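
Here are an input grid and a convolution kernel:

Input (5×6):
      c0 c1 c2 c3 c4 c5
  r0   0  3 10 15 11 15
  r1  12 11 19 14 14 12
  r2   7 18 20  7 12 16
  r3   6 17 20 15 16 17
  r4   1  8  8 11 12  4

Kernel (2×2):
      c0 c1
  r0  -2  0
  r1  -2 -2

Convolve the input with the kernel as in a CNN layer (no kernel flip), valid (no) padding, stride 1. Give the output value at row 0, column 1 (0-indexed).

-66

The receptive field on the input at this output position is [3 10 / 11 19]. Elementwise product with the kernel and sum: 3·-2 + 11·-2 + 19·-2.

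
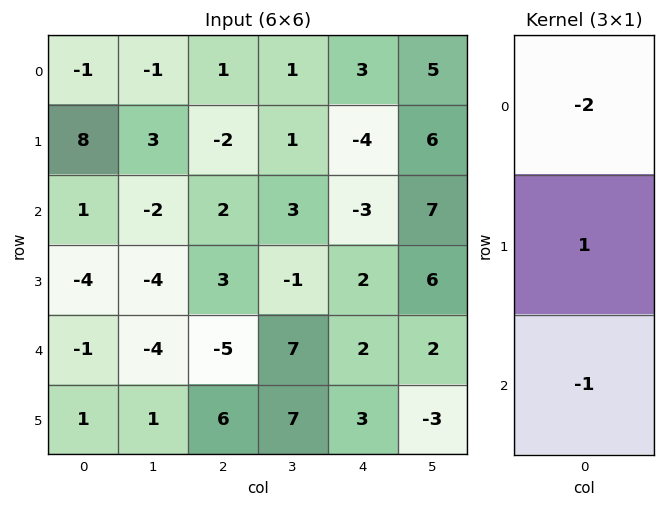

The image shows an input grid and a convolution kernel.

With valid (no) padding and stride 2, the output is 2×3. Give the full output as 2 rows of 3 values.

Output[0,0]: The receptive field on the input at this output position is [-1 / 8 / 1]. Elementwise product with the kernel and sum: -1·-2 + 8·1 + 1·-1.

9 -6 -7
-5 4 6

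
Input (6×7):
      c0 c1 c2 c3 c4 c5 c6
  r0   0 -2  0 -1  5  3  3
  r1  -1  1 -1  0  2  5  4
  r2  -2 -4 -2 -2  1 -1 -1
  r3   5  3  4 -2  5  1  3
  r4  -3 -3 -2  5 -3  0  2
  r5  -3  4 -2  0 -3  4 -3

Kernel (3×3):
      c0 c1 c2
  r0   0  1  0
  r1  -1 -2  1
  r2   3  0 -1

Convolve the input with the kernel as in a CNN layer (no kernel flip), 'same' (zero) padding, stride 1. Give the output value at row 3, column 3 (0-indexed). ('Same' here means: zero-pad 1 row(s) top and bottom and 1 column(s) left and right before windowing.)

0

The receptive field on the zero-padded input at this output position is [-2 -2 1 / 4 -2 5 / -2 5 -3]. Elementwise product with the kernel and sum: -2·1 + 4·-1 + -2·-2 + 5·1 + -2·3 + -3·-1.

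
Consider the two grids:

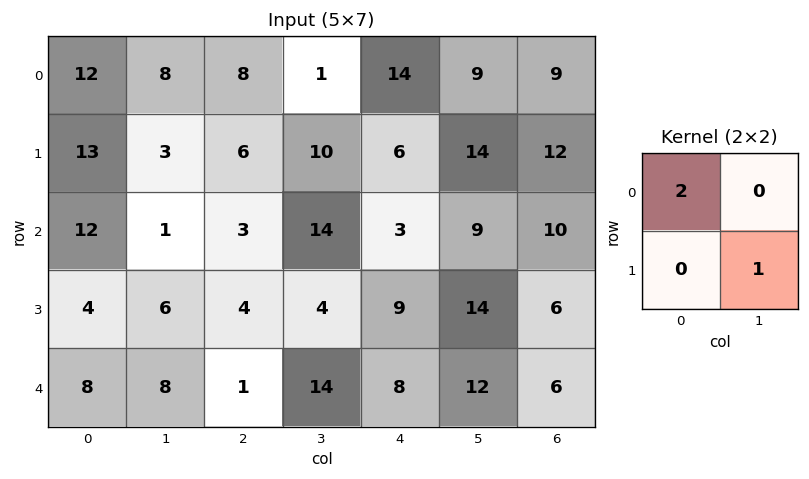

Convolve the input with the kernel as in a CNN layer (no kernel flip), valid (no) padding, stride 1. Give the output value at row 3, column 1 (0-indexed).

The receptive field on the input at this output position is [6 4 / 8 1]. Elementwise product with the kernel and sum: 6·2 + 1·1.

13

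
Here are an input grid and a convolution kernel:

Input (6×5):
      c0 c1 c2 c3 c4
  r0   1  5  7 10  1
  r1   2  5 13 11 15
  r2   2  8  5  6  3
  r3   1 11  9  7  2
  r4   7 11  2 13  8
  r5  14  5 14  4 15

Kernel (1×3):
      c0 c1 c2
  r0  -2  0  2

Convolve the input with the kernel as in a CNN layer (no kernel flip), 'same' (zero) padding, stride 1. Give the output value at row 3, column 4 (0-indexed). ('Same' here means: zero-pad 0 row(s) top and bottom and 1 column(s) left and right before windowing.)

-14

The receptive field on the zero-padded input at this output position is [7 2 0]. Elementwise product with the kernel and sum: 7·-2 + 0·2.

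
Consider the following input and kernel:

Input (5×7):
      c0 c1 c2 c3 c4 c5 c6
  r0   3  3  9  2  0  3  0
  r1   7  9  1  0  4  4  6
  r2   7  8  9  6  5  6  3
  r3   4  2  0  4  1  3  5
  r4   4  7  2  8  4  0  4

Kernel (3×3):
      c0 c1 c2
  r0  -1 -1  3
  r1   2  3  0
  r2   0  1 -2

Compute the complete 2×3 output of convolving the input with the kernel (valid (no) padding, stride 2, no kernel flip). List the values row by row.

Output[0,0]: The receptive field on the input at this output position is [3 3 9 / 7 9 1 / 7 8 9]. Elementwise product with the kernel and sum: 3·-1 + 3·-1 + 9·3 + 7·2 + 9·3 + 8·1 + 9·-2.

52 -13 17
29 12 1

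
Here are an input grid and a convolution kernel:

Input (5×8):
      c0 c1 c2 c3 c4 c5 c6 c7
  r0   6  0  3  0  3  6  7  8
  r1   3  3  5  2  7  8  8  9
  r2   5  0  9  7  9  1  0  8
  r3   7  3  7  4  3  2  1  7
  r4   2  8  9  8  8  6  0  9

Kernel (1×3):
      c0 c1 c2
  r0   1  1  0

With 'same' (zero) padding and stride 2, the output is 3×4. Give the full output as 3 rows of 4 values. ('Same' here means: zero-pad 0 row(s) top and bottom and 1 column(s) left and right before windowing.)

Output[0,0]: The receptive field on the zero-padded input at this output position is [0 6 0]. Elementwise product with the kernel and sum: 0·1 + 6·1.

6 3 3 13
5 9 16 1
2 17 16 6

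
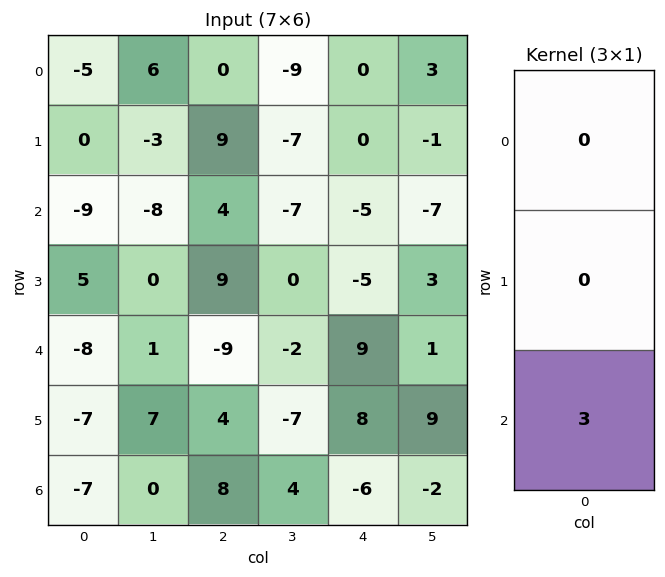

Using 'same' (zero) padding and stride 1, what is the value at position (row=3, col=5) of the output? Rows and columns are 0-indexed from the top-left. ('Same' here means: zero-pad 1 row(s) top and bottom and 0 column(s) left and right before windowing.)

3

The receptive field on the zero-padded input at this output position is [-7 / 3 / 1]. Elementwise product with the kernel and sum: 1·3.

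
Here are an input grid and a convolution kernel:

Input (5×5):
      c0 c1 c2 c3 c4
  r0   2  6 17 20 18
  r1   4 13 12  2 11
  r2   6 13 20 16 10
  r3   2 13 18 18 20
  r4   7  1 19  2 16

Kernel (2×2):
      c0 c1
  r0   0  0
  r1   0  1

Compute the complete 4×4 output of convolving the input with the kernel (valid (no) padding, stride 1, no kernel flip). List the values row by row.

13 12 2 11
13 20 16 10
13 18 18 20
1 19 2 16

Output[0,0]: The receptive field on the input at this output position is [2 6 / 4 13]. Elementwise product with the kernel and sum: 13·1.
Output[0,1]: The receptive field on the input at this output position is [6 17 / 13 12]. Elementwise product with the kernel and sum: 12·1.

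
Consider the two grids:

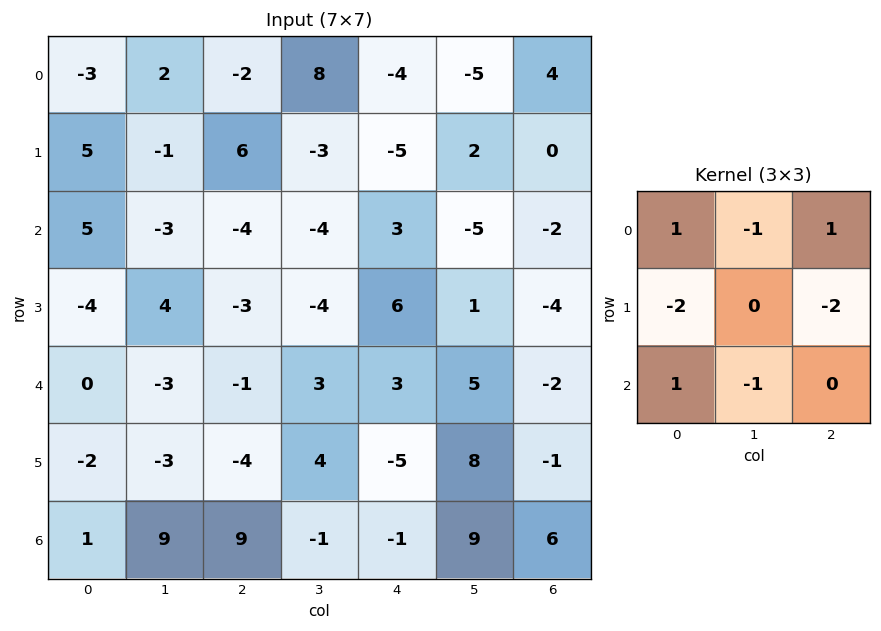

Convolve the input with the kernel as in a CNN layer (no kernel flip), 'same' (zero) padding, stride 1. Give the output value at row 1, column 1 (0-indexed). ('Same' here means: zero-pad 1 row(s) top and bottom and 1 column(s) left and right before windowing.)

-21

The receptive field on the zero-padded input at this output position is [-3 2 -2 / 5 -1 6 / 5 -3 -4]. Elementwise product with the kernel and sum: -3·1 + 2·-1 + -2·1 + 5·-2 + 6·-2 + 5·1 + -3·-1.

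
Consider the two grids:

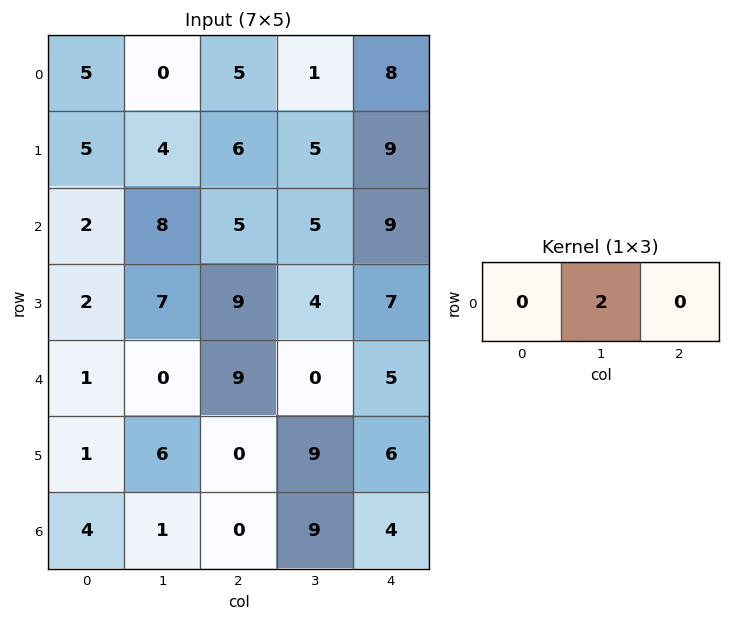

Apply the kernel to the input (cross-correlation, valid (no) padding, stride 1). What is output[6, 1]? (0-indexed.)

0

The receptive field on the input at this output position is [1 0 9]. Elementwise product with the kernel and sum: 0·2.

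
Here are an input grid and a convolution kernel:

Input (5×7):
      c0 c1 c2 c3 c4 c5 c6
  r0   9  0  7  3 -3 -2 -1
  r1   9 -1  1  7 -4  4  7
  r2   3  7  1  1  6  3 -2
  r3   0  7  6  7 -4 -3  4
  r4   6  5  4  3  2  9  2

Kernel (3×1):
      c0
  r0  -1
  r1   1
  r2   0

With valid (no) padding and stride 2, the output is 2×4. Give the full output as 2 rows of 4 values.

Output[0,0]: The receptive field on the input at this output position is [9 / 9 / 3]. Elementwise product with the kernel and sum: 9·-1 + 9·1.
Output[0,1]: The receptive field on the input at this output position is [7 / 1 / 1]. Elementwise product with the kernel and sum: 7·-1 + 1·1.

0 -6 -1 8
-3 5 -10 6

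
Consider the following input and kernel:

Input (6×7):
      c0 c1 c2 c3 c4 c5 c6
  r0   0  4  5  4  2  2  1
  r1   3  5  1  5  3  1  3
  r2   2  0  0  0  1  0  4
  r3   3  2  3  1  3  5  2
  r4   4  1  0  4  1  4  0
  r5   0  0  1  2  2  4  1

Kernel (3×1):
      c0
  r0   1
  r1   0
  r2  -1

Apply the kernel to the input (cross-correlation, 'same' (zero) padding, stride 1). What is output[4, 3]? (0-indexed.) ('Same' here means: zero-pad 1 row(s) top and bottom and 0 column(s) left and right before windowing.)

The receptive field on the zero-padded input at this output position is [1 / 4 / 2]. Elementwise product with the kernel and sum: 1·1 + 2·-1.

-1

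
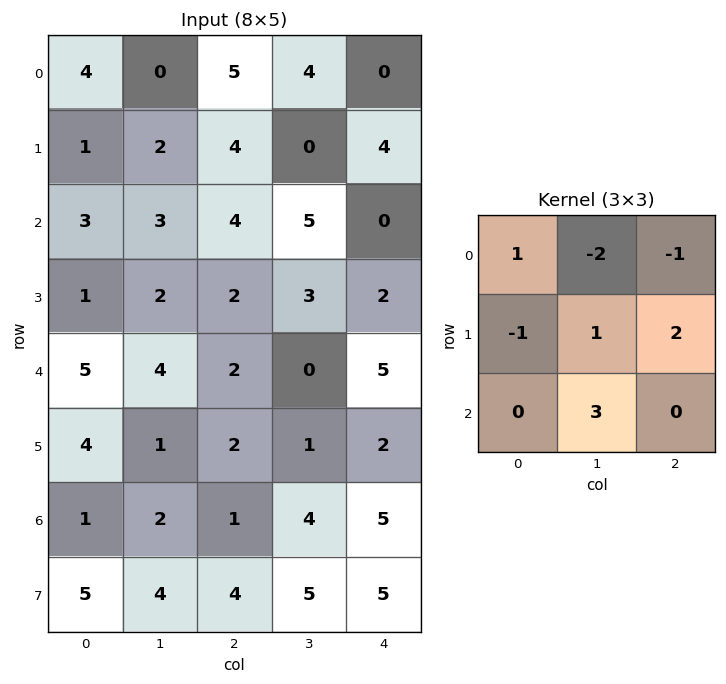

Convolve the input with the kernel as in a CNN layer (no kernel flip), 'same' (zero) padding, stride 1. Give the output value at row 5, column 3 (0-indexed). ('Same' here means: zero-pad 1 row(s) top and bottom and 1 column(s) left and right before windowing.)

The receptive field on the zero-padded input at this output position is [2 0 5 / 2 1 2 / 1 4 5]. Elementwise product with the kernel and sum: 2·1 + 0·-2 + 5·-1 + 2·-1 + 1·1 + 2·2 + 4·3.

12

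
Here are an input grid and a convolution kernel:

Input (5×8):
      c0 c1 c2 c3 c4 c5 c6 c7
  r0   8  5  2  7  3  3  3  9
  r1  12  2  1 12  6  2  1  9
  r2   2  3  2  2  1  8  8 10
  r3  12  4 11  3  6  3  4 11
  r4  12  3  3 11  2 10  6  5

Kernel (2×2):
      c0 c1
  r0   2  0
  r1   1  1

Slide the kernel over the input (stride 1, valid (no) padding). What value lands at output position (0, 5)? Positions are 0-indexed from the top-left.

The receptive field on the input at this output position is [3 3 / 2 1]. Elementwise product with the kernel and sum: 3·2 + 2·1 + 1·1.

9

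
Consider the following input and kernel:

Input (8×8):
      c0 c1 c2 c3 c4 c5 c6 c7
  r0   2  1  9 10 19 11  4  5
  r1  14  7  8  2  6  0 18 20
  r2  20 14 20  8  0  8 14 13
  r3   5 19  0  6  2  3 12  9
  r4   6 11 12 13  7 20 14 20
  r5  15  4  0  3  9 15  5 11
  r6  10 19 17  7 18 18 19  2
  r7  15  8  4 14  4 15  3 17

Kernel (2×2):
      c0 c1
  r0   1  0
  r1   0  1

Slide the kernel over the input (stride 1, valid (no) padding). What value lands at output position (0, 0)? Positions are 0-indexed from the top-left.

9

The receptive field on the input at this output position is [2 1 / 14 7]. Elementwise product with the kernel and sum: 2·1 + 7·1.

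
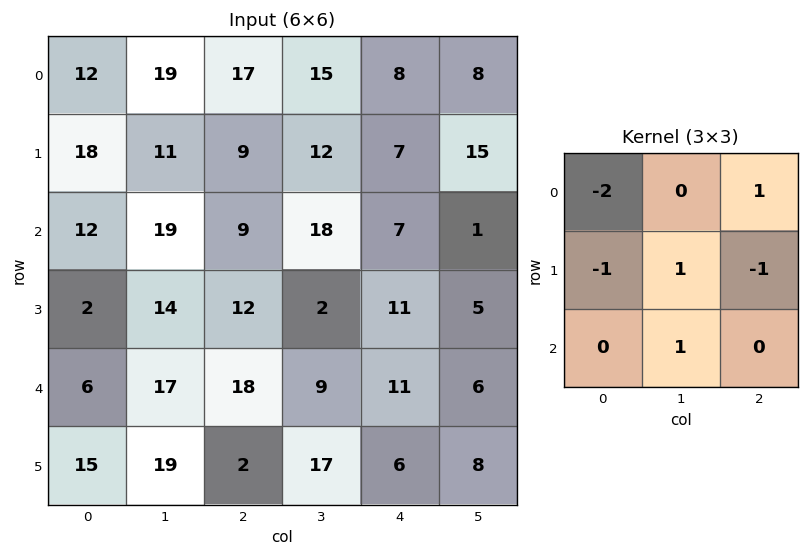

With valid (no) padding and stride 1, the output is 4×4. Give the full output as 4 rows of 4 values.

-4 -28 -12 -35
-15 -26 -7 -10
2 -6 -23 -20
20 -32 -16 3

Output[0,0]: The receptive field on the input at this output position is [12 19 17 / 18 11 9 / 12 19 9]. Elementwise product with the kernel and sum: 12·-2 + 17·1 + 18·-1 + 11·1 + 9·-1 + 19·1.
Output[0,1]: The receptive field on the input at this output position is [19 17 15 / 11 9 12 / 19 9 18]. Elementwise product with the kernel and sum: 19·-2 + 15·1 + 11·-1 + 9·1 + 12·-1 + 9·1.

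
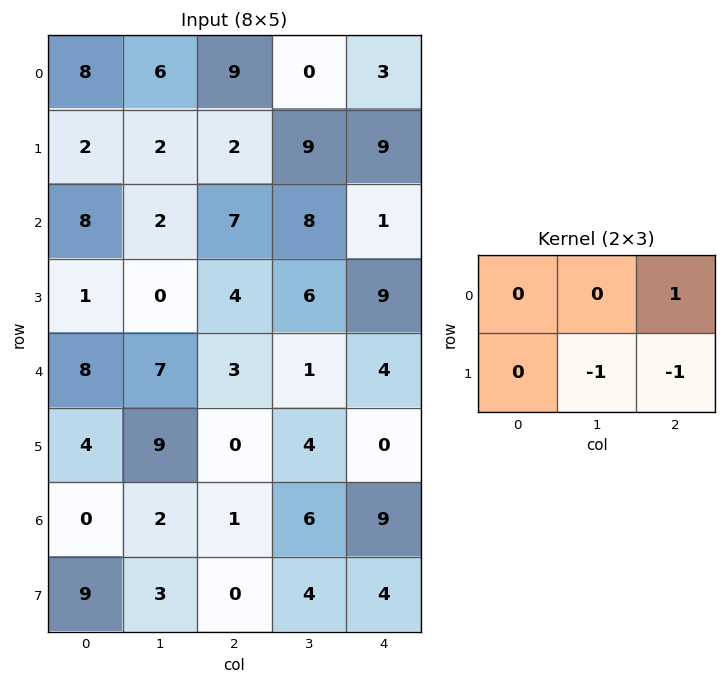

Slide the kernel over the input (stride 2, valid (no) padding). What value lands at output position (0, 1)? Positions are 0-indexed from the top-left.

-15

The receptive field on the input at this output position is [9 0 3 / 2 9 9]. Elementwise product with the kernel and sum: 3·1 + 9·-1 + 9·-1.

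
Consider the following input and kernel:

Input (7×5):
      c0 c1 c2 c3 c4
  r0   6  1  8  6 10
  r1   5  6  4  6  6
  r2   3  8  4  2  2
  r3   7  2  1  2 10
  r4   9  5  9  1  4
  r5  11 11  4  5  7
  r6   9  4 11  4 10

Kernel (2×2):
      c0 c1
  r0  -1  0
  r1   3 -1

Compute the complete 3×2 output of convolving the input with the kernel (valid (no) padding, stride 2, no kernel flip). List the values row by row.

3 -2
16 -3
13 -2

Output[0,0]: The receptive field on the input at this output position is [6 1 / 5 6]. Elementwise product with the kernel and sum: 6·-1 + 5·3 + 6·-1.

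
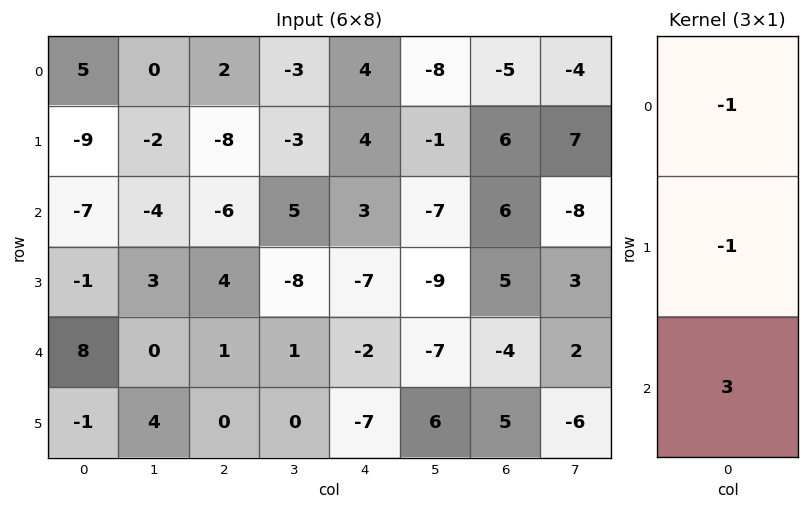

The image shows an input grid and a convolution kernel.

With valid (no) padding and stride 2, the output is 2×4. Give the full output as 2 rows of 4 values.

-17 -12 1 17
32 5 -2 -23

Output[0,0]: The receptive field on the input at this output position is [5 / -9 / -7]. Elementwise product with the kernel and sum: 5·-1 + -9·-1 + -7·3.
Output[0,1]: The receptive field on the input at this output position is [2 / -8 / -6]. Elementwise product with the kernel and sum: 2·-1 + -8·-1 + -6·3.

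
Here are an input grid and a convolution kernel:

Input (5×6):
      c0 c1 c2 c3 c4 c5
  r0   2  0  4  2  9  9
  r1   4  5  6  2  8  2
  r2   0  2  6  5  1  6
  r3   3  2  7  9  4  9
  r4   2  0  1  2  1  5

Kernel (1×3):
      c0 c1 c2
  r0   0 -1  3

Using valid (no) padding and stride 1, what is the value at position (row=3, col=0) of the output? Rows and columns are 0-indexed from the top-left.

The receptive field on the input at this output position is [3 2 7]. Elementwise product with the kernel and sum: 2·-1 + 7·3.

19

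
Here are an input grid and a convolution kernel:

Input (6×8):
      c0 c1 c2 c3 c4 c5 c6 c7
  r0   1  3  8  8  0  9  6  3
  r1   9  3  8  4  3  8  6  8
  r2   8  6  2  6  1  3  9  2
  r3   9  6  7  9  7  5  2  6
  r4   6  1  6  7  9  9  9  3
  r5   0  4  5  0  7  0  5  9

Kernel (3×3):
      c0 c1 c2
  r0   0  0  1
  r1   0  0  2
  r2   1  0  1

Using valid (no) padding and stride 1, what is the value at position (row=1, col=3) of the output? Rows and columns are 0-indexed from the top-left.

28

The receptive field on the input at this output position is [4 3 8 / 6 1 3 / 9 7 5]. Elementwise product with the kernel and sum: 8·1 + 3·2 + 9·1 + 5·1.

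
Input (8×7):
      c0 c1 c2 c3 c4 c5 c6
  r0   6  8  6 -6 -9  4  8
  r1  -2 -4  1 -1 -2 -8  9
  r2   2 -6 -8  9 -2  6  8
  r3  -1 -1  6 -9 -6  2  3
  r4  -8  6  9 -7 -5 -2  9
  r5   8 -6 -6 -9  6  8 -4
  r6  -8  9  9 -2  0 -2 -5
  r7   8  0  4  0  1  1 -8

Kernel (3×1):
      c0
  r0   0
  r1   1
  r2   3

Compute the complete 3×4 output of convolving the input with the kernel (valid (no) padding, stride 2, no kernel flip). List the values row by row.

4 -23 -8 33
-25 33 -21 30
-16 21 6 -19

Output[0,0]: The receptive field on the input at this output position is [6 / -2 / 2]. Elementwise product with the kernel and sum: -2·1 + 2·3.
Output[0,1]: The receptive field on the input at this output position is [6 / 1 / -8]. Elementwise product with the kernel and sum: 1·1 + -8·3.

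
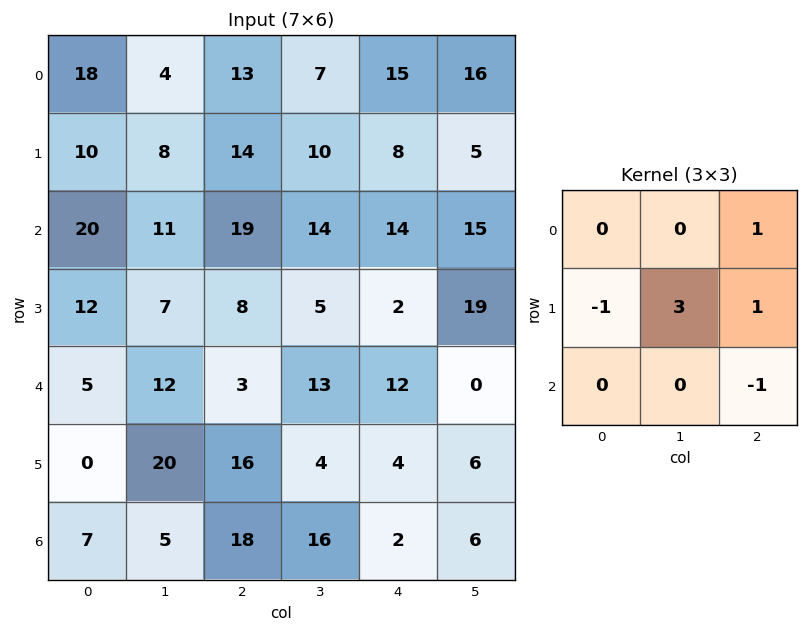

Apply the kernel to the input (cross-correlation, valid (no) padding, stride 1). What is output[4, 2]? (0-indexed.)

10

The receptive field on the input at this output position is [3 13 12 / 16 4 4 / 18 16 2]. Elementwise product with the kernel and sum: 12·1 + 16·-1 + 4·3 + 4·1 + 2·-1.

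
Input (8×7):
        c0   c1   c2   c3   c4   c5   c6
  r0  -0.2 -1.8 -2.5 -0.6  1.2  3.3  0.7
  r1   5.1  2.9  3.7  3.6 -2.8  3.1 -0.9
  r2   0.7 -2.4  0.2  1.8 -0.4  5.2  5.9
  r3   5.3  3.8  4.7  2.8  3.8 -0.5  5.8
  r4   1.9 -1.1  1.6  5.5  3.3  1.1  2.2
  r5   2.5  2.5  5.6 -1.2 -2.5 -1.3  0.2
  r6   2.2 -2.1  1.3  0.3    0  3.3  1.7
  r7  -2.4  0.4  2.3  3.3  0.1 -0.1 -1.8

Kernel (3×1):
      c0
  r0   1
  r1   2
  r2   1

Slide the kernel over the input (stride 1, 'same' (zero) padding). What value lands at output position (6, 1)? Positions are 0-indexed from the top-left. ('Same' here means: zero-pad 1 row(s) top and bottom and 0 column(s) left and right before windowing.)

-1.3

The receptive field on the zero-padded input at this output position is [2.5 / -2.1 / 0.4]. Elementwise product with the kernel and sum: 2.5·1 + -2.1·2 + 0.4·1.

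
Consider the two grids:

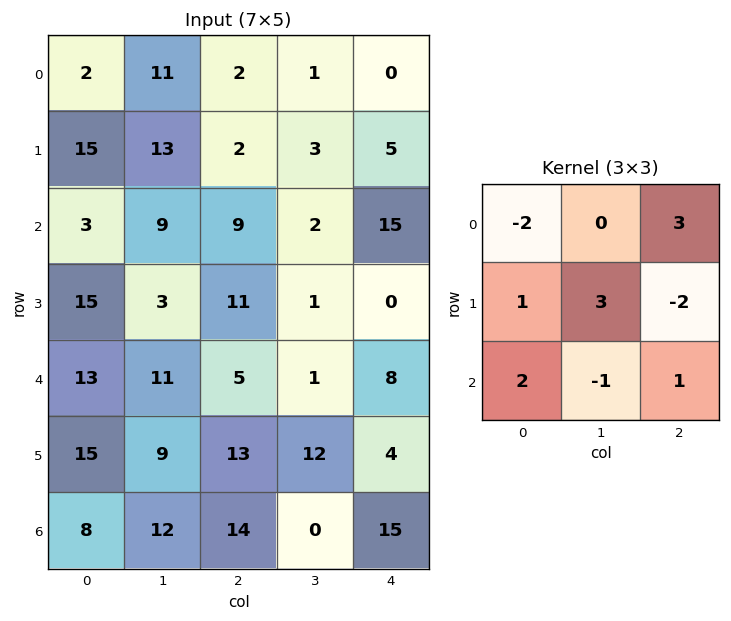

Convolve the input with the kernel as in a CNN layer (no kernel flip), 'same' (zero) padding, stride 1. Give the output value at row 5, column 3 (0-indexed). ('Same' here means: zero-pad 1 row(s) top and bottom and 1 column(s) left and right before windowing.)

The receptive field on the zero-padded input at this output position is [5 1 8 / 13 12 4 / 14 0 15]. Elementwise product with the kernel and sum: 5·-2 + 8·3 + 13·1 + 12·3 + 4·-2 + 14·2 + 0·-1 + 15·1.

98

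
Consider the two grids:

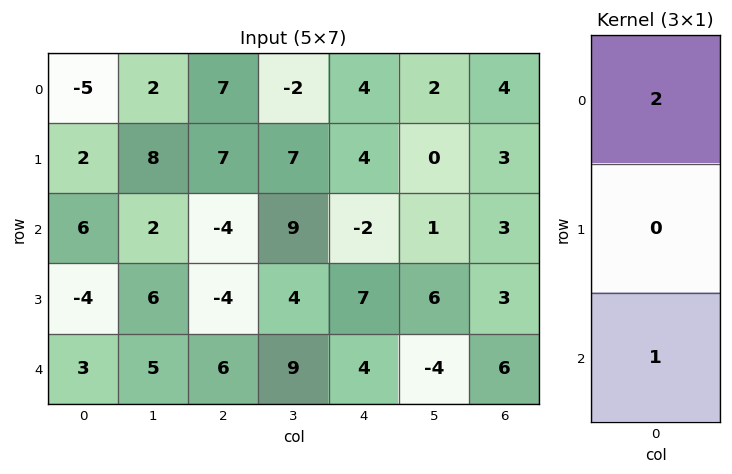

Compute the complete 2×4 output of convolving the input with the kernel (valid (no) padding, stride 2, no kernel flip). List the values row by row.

-4 10 6 11
15 -2 0 12

Output[0,0]: The receptive field on the input at this output position is [-5 / 2 / 6]. Elementwise product with the kernel and sum: -5·2 + 6·1.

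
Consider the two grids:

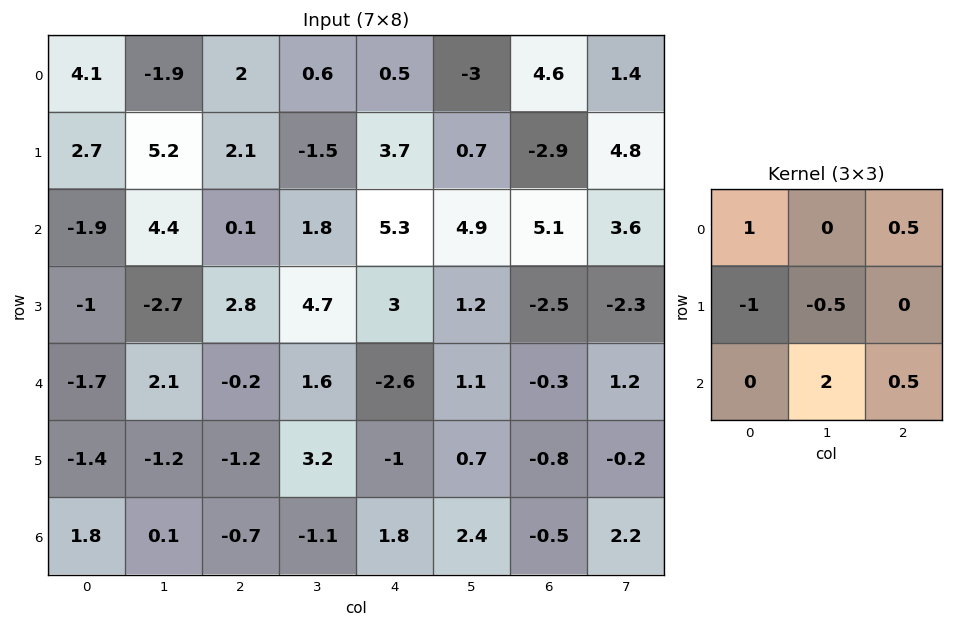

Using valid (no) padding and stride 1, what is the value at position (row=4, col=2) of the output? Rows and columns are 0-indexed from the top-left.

The receptive field on the input at this output position is [-0.2 1.6 -2.6 / -1.2 3.2 -1 / -0.7 -1.1 1.8]. Elementwise product with the kernel and sum: -0.2·1 + -2.6·0.5 + -1.2·-1 + 3.2·-0.5 + -1.1·2 + 1.8·0.5.

-3.2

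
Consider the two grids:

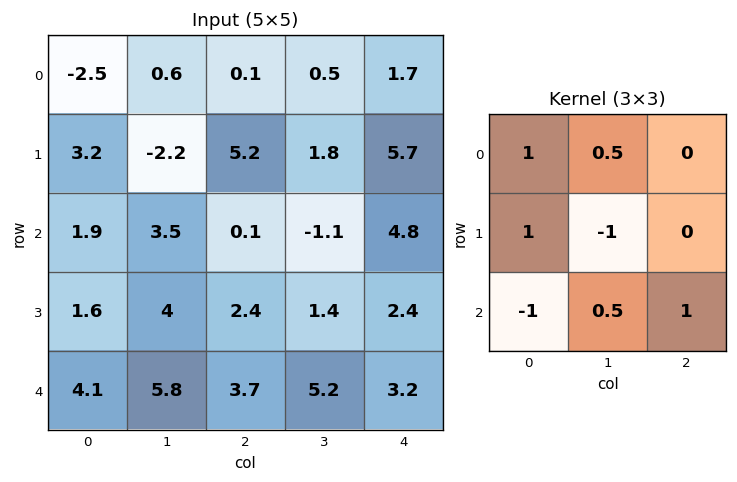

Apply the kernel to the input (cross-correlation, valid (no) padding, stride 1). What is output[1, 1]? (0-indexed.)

2.4

The receptive field on the input at this output position is [-2.2 5.2 1.8 / 3.5 0.1 -1.1 / 4 2.4 1.4]. Elementwise product with the kernel and sum: -2.2·1 + 5.2·0.5 + 3.5·1 + 0.1·-1 + 4·-1 + 2.4·0.5 + 1.4·1.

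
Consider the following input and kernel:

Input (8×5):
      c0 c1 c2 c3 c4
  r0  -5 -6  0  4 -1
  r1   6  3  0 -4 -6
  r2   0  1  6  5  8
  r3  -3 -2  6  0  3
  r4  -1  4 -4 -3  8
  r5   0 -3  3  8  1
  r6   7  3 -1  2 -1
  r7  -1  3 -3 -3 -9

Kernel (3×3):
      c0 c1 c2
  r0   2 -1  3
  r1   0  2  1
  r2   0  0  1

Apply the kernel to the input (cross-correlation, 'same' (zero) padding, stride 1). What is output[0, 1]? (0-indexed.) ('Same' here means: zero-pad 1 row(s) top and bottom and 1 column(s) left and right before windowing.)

The receptive field on the zero-padded input at this output position is [0 0 0 / -5 -6 0 / 6 3 0]. Elementwise product with the kernel and sum: 0·2 + 0·-1 + 0·3 + -6·2 + 0·1 + 0·1.

-12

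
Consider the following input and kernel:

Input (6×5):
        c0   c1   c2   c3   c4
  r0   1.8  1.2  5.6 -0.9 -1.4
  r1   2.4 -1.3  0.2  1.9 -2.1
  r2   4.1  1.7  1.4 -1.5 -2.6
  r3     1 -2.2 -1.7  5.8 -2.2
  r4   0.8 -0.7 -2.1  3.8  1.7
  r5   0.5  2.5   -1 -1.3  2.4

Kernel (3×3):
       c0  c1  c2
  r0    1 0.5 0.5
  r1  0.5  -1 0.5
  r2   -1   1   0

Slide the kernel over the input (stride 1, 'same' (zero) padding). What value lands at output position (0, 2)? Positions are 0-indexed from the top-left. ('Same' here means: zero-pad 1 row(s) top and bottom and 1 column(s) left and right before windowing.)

-3.95

The receptive field on the zero-padded input at this output position is [0 0 0 / 1.2 5.6 -0.9 / -1.3 0.2 1.9]. Elementwise product with the kernel and sum: 0·1 + 0·0.5 + 0·0.5 + 1.2·0.5 + 5.6·-1 + -0.9·0.5 + -1.3·-1 + 0.2·1.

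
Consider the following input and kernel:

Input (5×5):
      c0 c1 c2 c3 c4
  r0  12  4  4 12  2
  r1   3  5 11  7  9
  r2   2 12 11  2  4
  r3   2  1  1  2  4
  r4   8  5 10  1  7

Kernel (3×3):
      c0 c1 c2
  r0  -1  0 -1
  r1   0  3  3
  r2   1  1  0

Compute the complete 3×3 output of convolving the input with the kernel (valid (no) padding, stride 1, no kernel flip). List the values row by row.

46 61 55
58 29 1
6 10 14

Output[0,0]: The receptive field on the input at this output position is [12 4 4 / 3 5 11 / 2 12 11]. Elementwise product with the kernel and sum: 12·-1 + 4·-1 + 5·3 + 11·3 + 2·1 + 12·1.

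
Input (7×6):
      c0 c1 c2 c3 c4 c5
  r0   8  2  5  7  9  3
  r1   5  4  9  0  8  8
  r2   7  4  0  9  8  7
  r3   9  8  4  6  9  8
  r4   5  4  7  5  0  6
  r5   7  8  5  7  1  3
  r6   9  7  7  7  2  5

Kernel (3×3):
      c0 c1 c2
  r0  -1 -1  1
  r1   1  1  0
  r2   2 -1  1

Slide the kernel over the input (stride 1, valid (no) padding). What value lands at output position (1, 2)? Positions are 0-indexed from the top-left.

19

The receptive field on the input at this output position is [9 0 8 / 0 9 8 / 4 6 9]. Elementwise product with the kernel and sum: 9·-1 + 0·-1 + 8·1 + 0·1 + 9·1 + 4·2 + 6·-1 + 9·1.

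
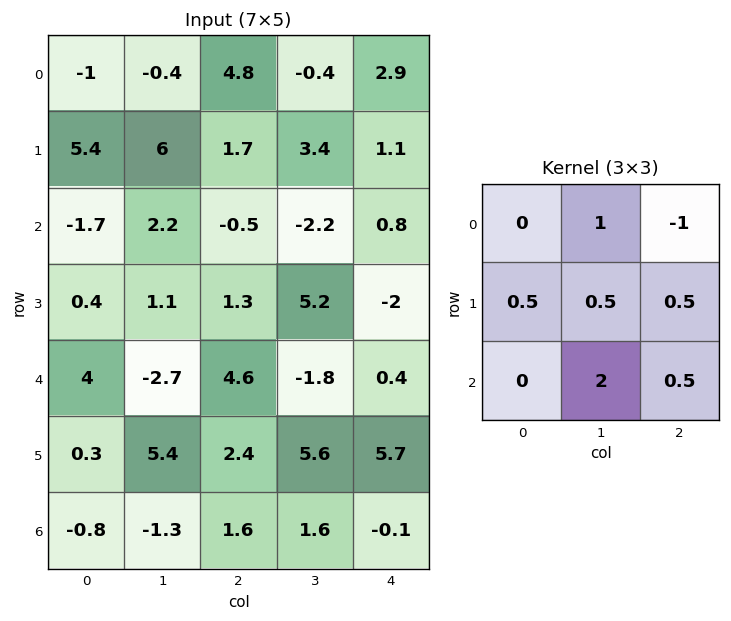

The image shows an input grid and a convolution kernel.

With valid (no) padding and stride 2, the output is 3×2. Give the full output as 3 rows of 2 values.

Output[0,0]: The receptive field on the input at this output position is [-1 -0.4 4.8 / 5.4 6 1.7 / -1.7 2.2 -0.5]. Elementwise product with the kernel and sum: -0.4·1 + 4.8·-1 + 5.4·0.5 + 6·0.5 + 1.7·0.5 + 2.2·2 + -0.5·0.5.
Output[0,1]: The receptive field on the input at this output position is [4.8 -0.4 2.9 / 1.7 3.4 1.1 / -0.5 -2.2 0.8]. Elementwise product with the kernel and sum: -0.4·1 + 2.9·-1 + 1.7·0.5 + 3.4·0.5 + 1.1·0.5 + -2.2·2 + 0.8·0.5.

5.5 -4.2
1 -4.15
-5.05 7.8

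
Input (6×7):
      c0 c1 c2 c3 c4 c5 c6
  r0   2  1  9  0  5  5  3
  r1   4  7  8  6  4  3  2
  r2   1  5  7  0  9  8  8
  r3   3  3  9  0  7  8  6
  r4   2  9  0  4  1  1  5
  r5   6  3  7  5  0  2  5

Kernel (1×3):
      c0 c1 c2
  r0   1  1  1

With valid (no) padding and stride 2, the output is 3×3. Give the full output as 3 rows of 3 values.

Output[0,0]: The receptive field on the input at this output position is [2 1 9]. Elementwise product with the kernel and sum: 2·1 + 1·1 + 9·1.

12 14 13
13 16 25
11 5 7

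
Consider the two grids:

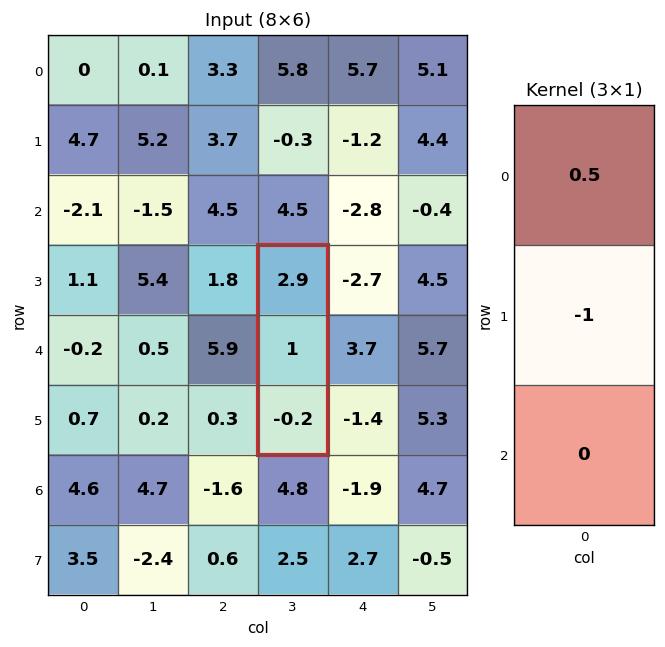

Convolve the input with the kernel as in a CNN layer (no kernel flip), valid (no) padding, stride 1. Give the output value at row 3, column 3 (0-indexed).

The receptive field on the input at this output position is [2.9 / 1 / -0.2]. Elementwise product with the kernel and sum: 2.9·0.5 + 1·-1.

0.45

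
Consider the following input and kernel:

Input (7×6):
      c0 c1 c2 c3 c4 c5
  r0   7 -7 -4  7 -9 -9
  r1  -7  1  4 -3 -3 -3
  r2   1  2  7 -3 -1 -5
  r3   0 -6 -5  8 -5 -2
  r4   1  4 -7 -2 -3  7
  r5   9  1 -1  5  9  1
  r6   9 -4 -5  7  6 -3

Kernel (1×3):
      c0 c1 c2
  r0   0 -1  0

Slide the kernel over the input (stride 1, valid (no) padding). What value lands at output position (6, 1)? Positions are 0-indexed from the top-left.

The receptive field on the input at this output position is [-4 -5 7]. Elementwise product with the kernel and sum: -5·-1.

5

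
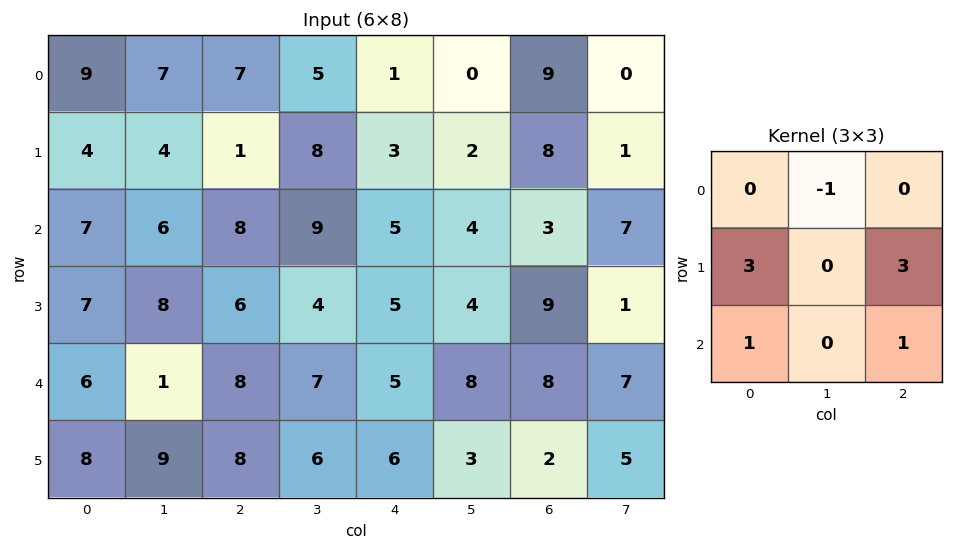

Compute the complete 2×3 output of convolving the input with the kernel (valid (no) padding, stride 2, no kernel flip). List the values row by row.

23 20 41
47 37 51

Output[0,0]: The receptive field on the input at this output position is [9 7 7 / 4 4 1 / 7 6 8]. Elementwise product with the kernel and sum: 7·-1 + 4·3 + 1·3 + 7·1 + 8·1.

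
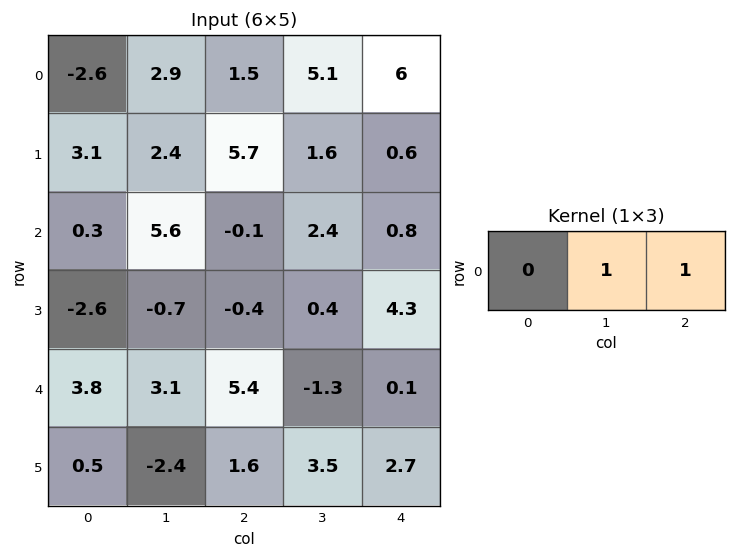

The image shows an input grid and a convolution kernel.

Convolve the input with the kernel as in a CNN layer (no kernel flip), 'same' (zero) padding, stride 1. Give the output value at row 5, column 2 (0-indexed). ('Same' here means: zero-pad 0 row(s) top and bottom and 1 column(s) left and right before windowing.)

The receptive field on the zero-padded input at this output position is [-2.4 1.6 3.5]. Elementwise product with the kernel and sum: 1.6·1 + 3.5·1.

5.1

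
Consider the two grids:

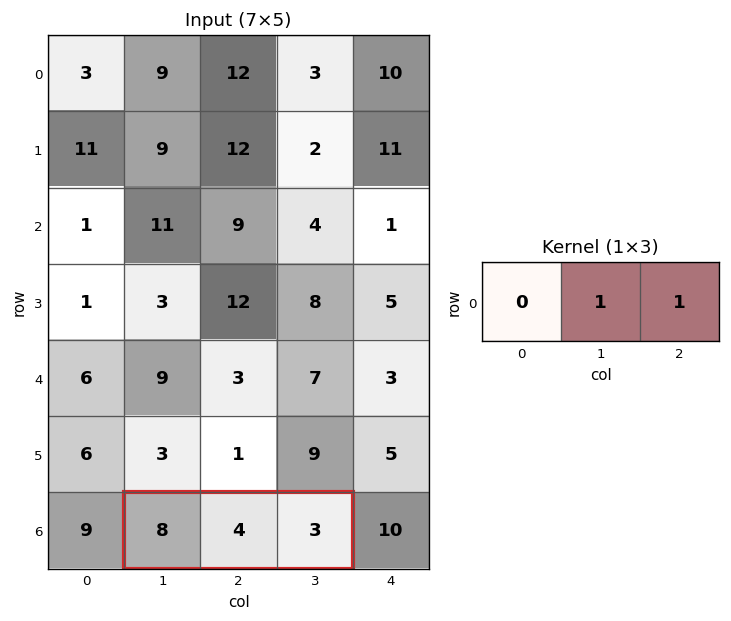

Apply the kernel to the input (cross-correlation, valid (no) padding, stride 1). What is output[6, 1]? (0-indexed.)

The receptive field on the input at this output position is [8 4 3]. Elementwise product with the kernel and sum: 4·1 + 3·1.

7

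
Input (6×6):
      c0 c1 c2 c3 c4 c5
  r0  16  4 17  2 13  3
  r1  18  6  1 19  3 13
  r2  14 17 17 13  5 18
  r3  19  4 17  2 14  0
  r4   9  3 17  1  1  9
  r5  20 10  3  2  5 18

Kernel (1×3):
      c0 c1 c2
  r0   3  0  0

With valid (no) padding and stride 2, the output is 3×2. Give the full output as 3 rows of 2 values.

Output[0,0]: The receptive field on the input at this output position is [16 4 17]. Elementwise product with the kernel and sum: 16·3.
Output[0,1]: The receptive field on the input at this output position is [17 2 13]. Elementwise product with the kernel and sum: 17·3.

48 51
42 51
27 51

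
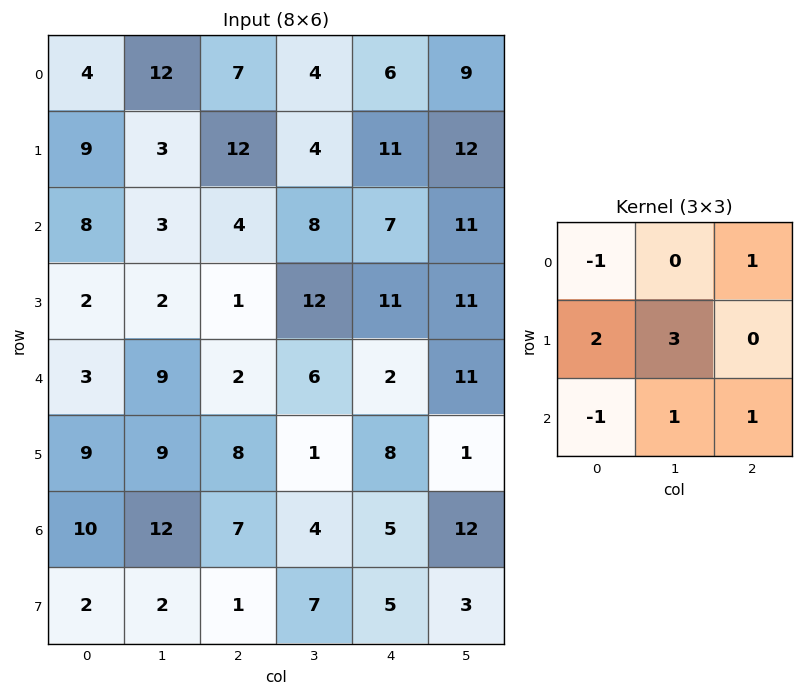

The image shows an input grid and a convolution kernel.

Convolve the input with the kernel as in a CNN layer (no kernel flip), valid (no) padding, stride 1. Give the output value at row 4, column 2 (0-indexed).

The receptive field on the input at this output position is [2 6 2 / 8 1 8 / 7 4 5]. Elementwise product with the kernel and sum: 2·-1 + 2·1 + 8·2 + 1·3 + 7·-1 + 4·1 + 5·1.

21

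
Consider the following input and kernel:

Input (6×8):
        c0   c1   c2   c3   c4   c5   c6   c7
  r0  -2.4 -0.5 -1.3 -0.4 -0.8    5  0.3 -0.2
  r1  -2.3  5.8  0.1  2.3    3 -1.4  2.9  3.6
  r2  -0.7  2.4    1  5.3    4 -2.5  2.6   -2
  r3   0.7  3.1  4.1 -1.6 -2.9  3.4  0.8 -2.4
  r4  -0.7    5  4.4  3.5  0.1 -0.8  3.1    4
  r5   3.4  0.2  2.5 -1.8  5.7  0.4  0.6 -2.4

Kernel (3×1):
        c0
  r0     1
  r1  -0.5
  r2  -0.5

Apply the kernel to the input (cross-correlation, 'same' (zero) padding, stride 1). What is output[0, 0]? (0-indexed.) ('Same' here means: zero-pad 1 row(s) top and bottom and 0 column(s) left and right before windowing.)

2.35

The receptive field on the zero-padded input at this output position is [0 / -2.4 / -2.3]. Elementwise product with the kernel and sum: 0·1 + -2.4·-0.5 + -2.3·-0.5.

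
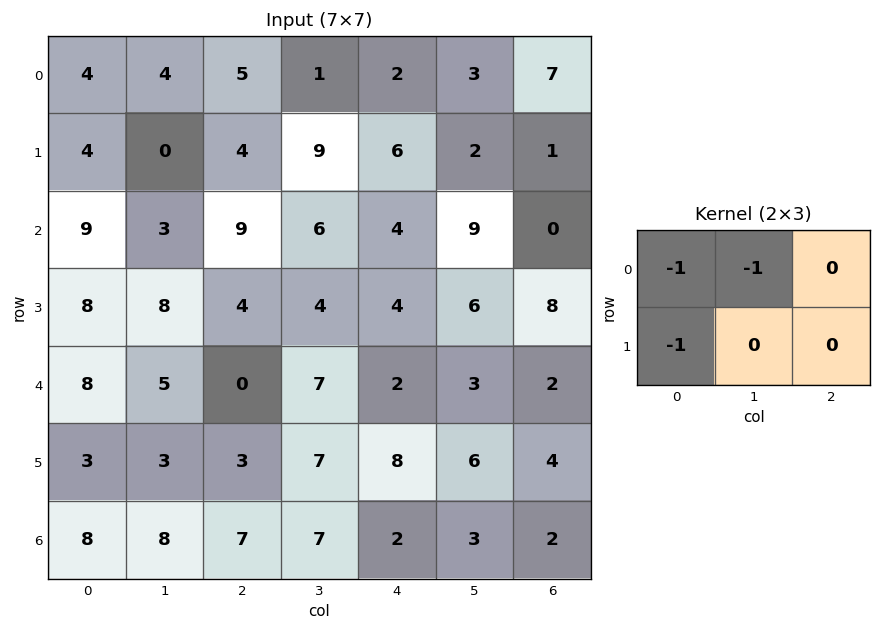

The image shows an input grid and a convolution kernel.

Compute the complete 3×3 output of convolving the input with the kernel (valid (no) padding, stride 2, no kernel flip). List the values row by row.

-12 -10 -11
-20 -19 -17
-16 -10 -13

Output[0,0]: The receptive field on the input at this output position is [4 4 5 / 4 0 4]. Elementwise product with the kernel and sum: 4·-1 + 4·-1 + 4·-1.
Output[0,1]: The receptive field on the input at this output position is [5 1 2 / 4 9 6]. Elementwise product with the kernel and sum: 5·-1 + 1·-1 + 4·-1.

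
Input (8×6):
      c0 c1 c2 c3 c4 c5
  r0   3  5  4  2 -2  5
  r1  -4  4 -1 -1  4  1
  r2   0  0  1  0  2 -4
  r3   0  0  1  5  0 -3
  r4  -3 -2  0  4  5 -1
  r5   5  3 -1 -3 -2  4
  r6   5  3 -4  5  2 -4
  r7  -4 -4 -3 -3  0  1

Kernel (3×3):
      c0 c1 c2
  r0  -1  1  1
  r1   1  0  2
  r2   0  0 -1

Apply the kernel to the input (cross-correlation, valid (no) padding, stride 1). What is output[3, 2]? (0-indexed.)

The receptive field on the input at this output position is [1 5 0 / 0 4 5 / -1 -3 -2]. Elementwise product with the kernel and sum: 1·-1 + 5·1 + 0·1 + 0·1 + 5·2 + -2·-1.

16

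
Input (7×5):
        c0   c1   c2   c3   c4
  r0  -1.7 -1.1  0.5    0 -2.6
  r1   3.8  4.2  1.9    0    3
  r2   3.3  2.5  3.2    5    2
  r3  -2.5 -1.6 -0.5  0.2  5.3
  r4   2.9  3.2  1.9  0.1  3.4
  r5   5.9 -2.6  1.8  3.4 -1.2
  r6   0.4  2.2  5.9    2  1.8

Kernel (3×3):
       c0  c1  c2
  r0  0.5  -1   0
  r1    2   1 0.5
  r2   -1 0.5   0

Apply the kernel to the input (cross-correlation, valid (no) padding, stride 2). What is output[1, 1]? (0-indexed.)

The receptive field on the input at this output position is [3.2 5 2 / -0.5 0.2 5.3 / 1.9 0.1 3.4]. Elementwise product with the kernel and sum: 3.2·0.5 + 5·-1 + -0.5·2 + 0.2·1 + 5.3·0.5 + 1.9·-1 + 0.1·0.5.

-3.4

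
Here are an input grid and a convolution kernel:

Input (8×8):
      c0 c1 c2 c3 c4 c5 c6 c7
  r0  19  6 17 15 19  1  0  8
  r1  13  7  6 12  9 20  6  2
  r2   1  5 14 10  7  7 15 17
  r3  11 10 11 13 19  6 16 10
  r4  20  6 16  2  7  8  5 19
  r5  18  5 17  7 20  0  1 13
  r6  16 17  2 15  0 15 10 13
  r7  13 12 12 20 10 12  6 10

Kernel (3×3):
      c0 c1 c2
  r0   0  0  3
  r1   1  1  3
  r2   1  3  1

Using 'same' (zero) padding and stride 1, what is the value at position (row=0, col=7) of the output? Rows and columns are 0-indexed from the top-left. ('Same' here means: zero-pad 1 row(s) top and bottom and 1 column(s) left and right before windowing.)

20

The receptive field on the zero-padded input at this output position is [0 0 0 / 0 8 0 / 6 2 0]. Elementwise product with the kernel and sum: 0·3 + 0·1 + 8·1 + 0·3 + 6·1 + 2·3 + 0·1.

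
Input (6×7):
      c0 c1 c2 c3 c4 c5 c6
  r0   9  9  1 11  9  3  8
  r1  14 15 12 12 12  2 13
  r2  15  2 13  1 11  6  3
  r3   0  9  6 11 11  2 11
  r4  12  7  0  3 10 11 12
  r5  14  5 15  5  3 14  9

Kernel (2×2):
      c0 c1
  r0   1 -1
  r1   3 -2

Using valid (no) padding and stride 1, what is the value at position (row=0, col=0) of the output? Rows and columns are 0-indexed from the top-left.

12

The receptive field on the input at this output position is [9 9 / 14 15]. Elementwise product with the kernel and sum: 9·1 + 9·-1 + 14·3 + 15·-2.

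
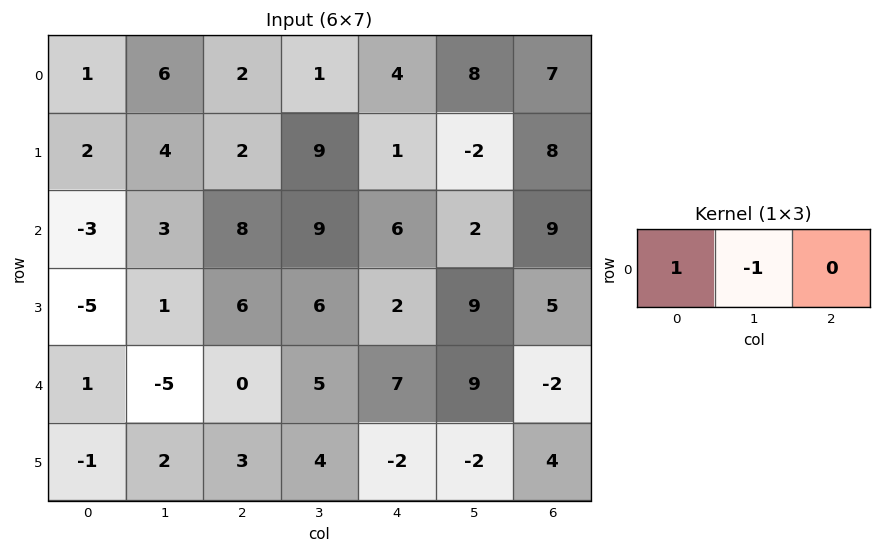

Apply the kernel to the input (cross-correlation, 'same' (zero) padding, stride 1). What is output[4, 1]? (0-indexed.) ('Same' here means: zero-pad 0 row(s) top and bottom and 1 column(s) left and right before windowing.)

6

The receptive field on the zero-padded input at this output position is [1 -5 0]. Elementwise product with the kernel and sum: 1·1 + -5·-1.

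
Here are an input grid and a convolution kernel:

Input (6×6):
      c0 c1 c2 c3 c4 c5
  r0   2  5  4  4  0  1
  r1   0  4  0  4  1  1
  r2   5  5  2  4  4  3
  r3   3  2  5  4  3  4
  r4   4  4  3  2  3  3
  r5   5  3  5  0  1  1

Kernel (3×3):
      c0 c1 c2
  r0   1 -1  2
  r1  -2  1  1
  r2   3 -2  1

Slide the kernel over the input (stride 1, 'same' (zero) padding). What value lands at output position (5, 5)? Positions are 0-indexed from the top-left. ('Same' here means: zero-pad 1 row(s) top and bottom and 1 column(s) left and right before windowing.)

The receptive field on the zero-padded input at this output position is [3 3 0 / 1 1 0 / 0 0 0]. Elementwise product with the kernel and sum: 3·1 + 3·-1 + 0·2 + 1·-2 + 1·1 + 0·1 + 0·3 + 0·-2 + 0·1.

-1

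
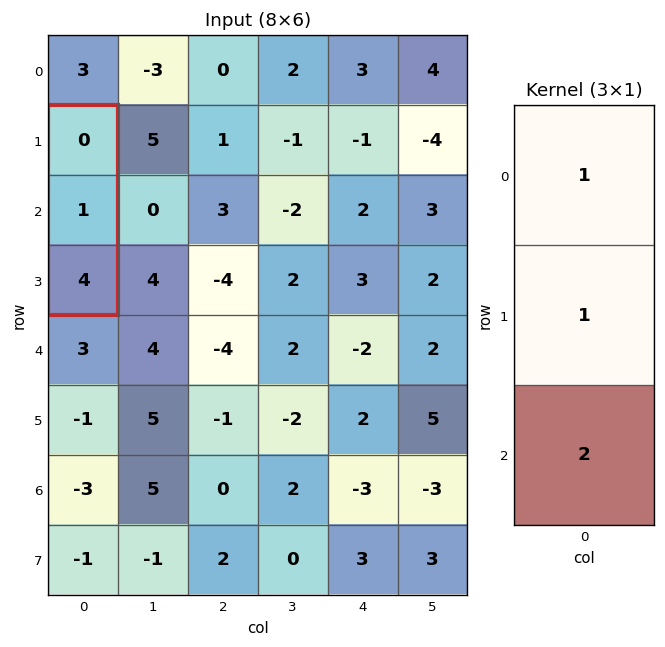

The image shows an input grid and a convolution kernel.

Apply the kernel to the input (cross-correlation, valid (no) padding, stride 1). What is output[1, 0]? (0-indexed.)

9

The receptive field on the input at this output position is [0 / 1 / 4]. Elementwise product with the kernel and sum: 0·1 + 1·1 + 4·2.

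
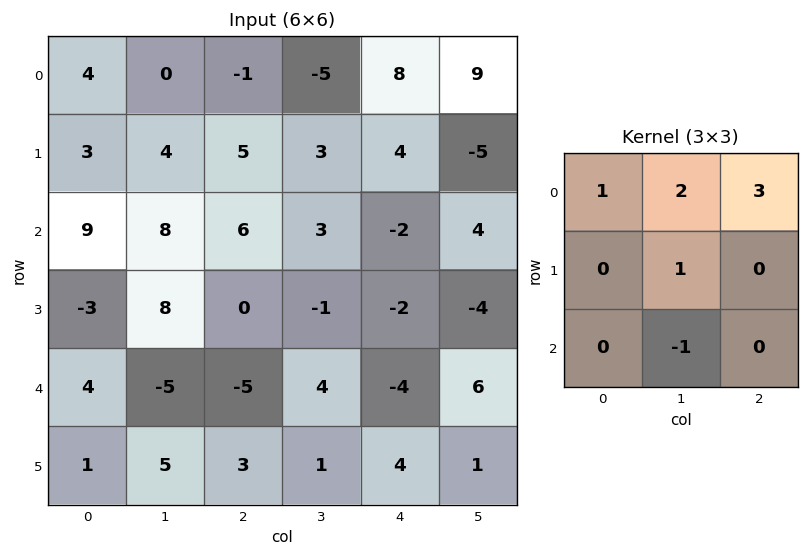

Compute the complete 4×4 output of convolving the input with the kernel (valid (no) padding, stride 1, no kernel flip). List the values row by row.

-3 -18 13 44
26 29 27 -4
56 34 1 13
3 -3 -5 -25

Output[0,0]: The receptive field on the input at this output position is [4 0 -1 / 3 4 5 / 9 8 6]. Elementwise product with the kernel and sum: 4·1 + 0·2 + -1·3 + 4·1 + 8·-1.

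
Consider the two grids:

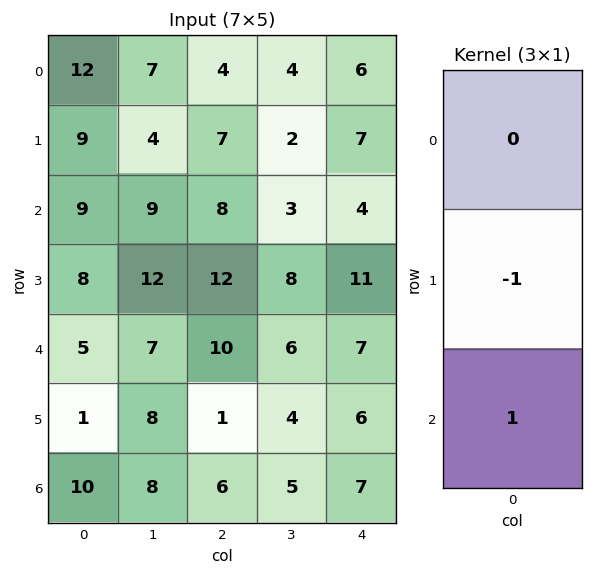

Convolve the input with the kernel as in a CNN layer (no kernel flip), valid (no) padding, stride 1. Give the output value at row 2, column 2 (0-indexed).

The receptive field on the input at this output position is [8 / 12 / 10]. Elementwise product with the kernel and sum: 12·-1 + 10·1.

-2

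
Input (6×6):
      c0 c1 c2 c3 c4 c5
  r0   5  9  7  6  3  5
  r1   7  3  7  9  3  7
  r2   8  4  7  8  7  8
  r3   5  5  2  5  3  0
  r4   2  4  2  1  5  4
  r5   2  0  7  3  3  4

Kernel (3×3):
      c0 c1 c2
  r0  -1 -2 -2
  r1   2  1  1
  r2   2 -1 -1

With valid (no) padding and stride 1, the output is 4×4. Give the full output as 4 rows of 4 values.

-8 -20 0 7
3 -9 -6 9
-15 -12 -27 -32
-12 -18 0 -1

Output[0,0]: The receptive field on the input at this output position is [5 9 7 / 7 3 7 / 8 4 7]. Elementwise product with the kernel and sum: 5·-1 + 9·-2 + 7·-2 + 7·2 + 3·1 + 7·1 + 8·2 + 4·-1 + 7·-1.
Output[0,1]: The receptive field on the input at this output position is [9 7 6 / 3 7 9 / 4 7 8]. Elementwise product with the kernel and sum: 9·-1 + 7·-2 + 6·-2 + 3·2 + 7·1 + 9·1 + 4·2 + 7·-1 + 8·-1.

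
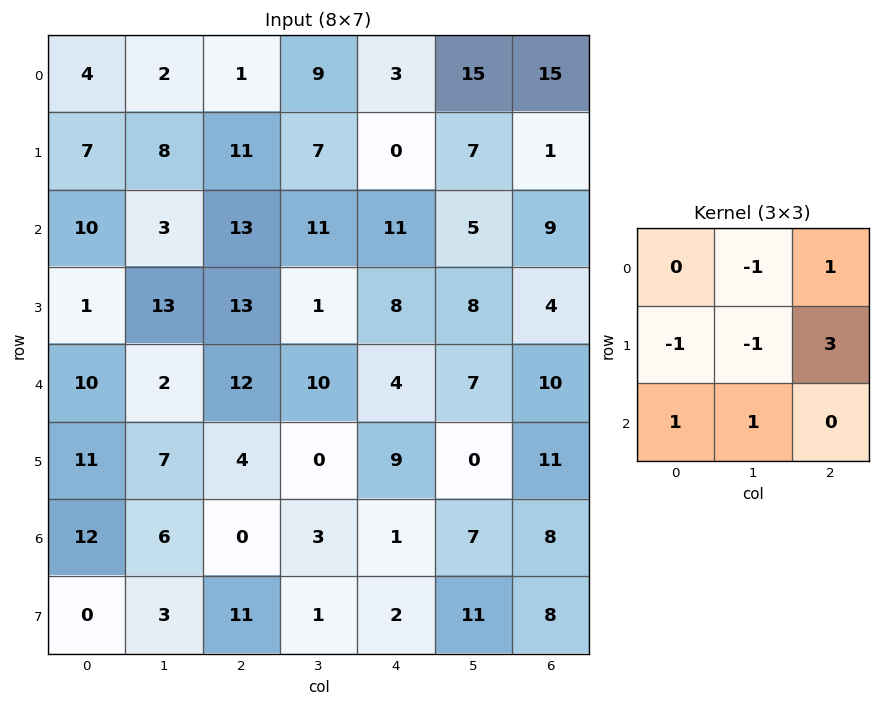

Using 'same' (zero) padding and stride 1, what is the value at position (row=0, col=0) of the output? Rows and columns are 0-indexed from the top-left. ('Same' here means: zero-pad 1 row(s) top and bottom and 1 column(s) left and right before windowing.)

The receptive field on the zero-padded input at this output position is [0 0 0 / 0 4 2 / 0 7 8]. Elementwise product with the kernel and sum: 0·-1 + 0·1 + 0·-1 + 4·-1 + 2·3 + 0·1 + 7·1.

9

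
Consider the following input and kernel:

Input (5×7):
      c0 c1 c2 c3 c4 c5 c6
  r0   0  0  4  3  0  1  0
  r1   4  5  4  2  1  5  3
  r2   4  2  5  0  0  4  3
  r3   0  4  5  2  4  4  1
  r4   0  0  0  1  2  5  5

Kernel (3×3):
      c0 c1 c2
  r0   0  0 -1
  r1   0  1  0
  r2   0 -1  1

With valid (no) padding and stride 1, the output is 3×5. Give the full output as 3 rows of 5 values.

4 -4 2 4 4
-1 0 1 -5 -2
-1 6 3 3 1

Output[0,0]: The receptive field on the input at this output position is [0 0 4 / 4 5 4 / 4 2 5]. Elementwise product with the kernel and sum: 4·-1 + 5·1 + 2·-1 + 5·1.
Output[0,1]: The receptive field on the input at this output position is [0 4 3 / 5 4 2 / 2 5 0]. Elementwise product with the kernel and sum: 3·-1 + 4·1 + 5·-1 + 0·1.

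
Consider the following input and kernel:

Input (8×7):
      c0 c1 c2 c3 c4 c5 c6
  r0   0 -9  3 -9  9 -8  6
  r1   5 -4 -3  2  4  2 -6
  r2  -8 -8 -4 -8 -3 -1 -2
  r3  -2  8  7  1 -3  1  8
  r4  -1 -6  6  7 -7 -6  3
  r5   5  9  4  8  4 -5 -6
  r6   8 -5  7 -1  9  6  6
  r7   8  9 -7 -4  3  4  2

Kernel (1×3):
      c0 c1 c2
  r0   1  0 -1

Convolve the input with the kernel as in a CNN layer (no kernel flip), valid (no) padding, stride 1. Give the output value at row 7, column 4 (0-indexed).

The receptive field on the input at this output position is [3 4 2]. Elementwise product with the kernel and sum: 3·1 + 2·-1.

1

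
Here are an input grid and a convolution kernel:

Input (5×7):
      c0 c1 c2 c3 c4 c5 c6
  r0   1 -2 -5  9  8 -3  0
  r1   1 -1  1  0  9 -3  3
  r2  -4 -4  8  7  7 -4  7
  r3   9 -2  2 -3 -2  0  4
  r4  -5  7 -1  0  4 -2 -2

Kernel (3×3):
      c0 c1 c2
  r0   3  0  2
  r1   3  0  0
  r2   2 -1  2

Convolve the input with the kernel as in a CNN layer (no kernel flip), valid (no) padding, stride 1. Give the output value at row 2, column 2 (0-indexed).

The receptive field on the input at this output position is [8 7 7 / 2 -3 -2 / -1 0 4]. Elementwise product with the kernel and sum: 8·3 + 7·2 + 2·3 + -1·2 + 0·-1 + 4·2.

50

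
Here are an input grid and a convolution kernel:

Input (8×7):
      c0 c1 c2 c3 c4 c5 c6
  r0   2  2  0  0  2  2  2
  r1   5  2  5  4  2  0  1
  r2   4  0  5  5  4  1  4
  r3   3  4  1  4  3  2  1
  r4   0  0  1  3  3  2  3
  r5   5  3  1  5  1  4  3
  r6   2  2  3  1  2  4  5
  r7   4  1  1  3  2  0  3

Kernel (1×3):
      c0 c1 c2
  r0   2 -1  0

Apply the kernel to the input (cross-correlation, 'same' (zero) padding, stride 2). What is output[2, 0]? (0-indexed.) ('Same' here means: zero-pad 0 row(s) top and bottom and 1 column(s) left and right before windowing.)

0

The receptive field on the zero-padded input at this output position is [0 0 0]. Elementwise product with the kernel and sum: 0·2 + 0·-1.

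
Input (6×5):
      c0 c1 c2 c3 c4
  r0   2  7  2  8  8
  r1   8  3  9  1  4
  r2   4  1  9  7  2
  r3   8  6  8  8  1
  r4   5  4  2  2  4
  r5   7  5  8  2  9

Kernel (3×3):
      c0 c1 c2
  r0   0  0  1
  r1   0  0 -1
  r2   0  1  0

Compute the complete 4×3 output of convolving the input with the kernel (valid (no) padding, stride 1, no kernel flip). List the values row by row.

Output[0,0]: The receptive field on the input at this output position is [2 7 2 / 8 3 9 / 4 1 9]. Elementwise product with the kernel and sum: 2·1 + 9·-1 + 1·1.
Output[0,1]: The receptive field on the input at this output position is [7 2 8 / 3 9 1 / 1 9 7]. Elementwise product with the kernel and sum: 8·1 + 1·-1 + 9·1.

-6 16 11
6 2 10
5 1 3
11 14 -1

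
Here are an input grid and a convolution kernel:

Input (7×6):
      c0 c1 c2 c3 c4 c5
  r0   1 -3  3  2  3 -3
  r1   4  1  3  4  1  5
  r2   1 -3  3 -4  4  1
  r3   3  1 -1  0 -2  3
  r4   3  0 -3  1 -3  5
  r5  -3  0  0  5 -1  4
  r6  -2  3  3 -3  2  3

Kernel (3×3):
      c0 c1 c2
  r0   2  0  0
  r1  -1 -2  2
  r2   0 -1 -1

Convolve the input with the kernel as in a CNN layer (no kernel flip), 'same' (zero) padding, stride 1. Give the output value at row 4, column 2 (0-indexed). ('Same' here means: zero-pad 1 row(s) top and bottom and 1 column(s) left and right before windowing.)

The receptive field on the zero-padded input at this output position is [1 -1 0 / 0 -3 1 / 0 0 5]. Elementwise product with the kernel and sum: 1·2 + 0·-1 + -3·-2 + 1·2 + 0·-1 + 5·-1.

5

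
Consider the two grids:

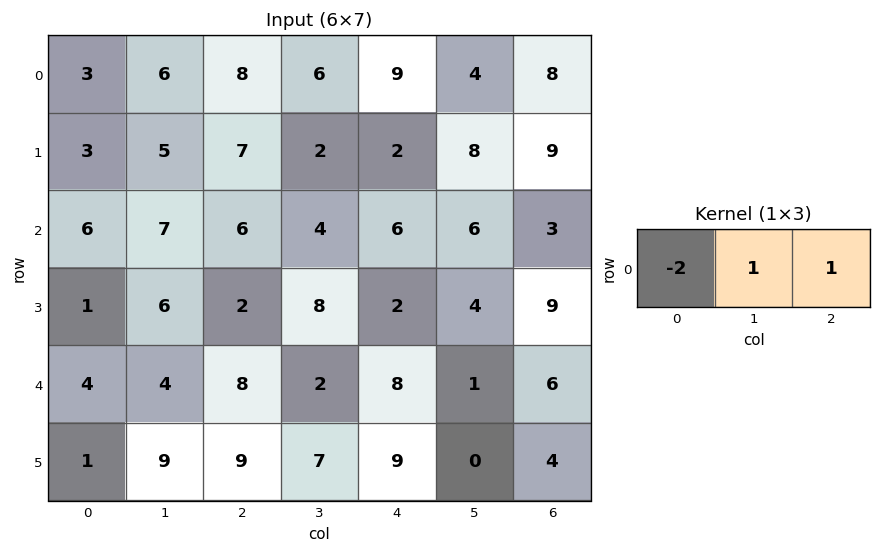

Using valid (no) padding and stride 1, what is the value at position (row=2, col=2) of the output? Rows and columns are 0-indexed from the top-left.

-2

The receptive field on the input at this output position is [6 4 6]. Elementwise product with the kernel and sum: 6·-2 + 4·1 + 6·1.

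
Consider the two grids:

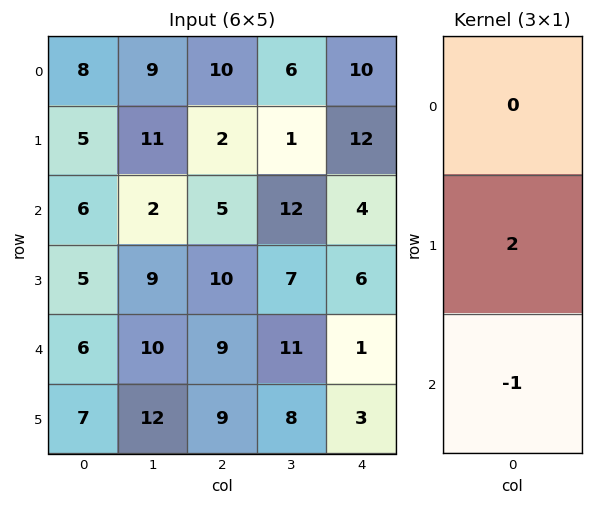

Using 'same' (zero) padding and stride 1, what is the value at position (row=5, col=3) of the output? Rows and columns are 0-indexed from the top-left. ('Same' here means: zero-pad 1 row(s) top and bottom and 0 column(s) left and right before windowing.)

16

The receptive field on the zero-padded input at this output position is [11 / 8 / 0]. Elementwise product with the kernel and sum: 8·2 + 0·-1.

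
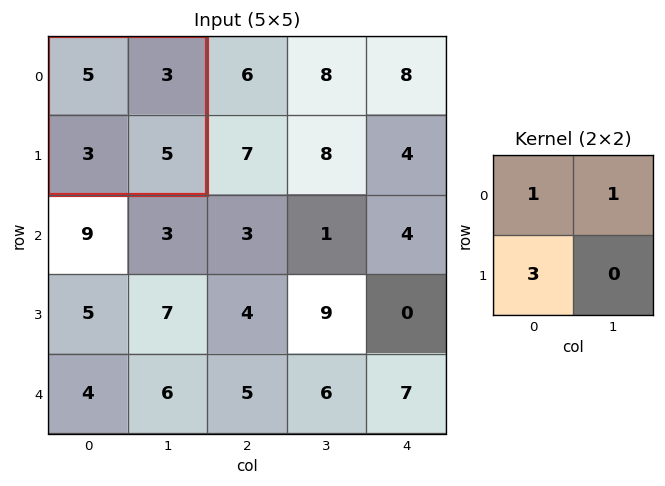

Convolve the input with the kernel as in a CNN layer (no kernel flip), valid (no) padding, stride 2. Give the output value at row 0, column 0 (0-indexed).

The receptive field on the input at this output position is [5 3 / 3 5]. Elementwise product with the kernel and sum: 5·1 + 3·1 + 3·3.

17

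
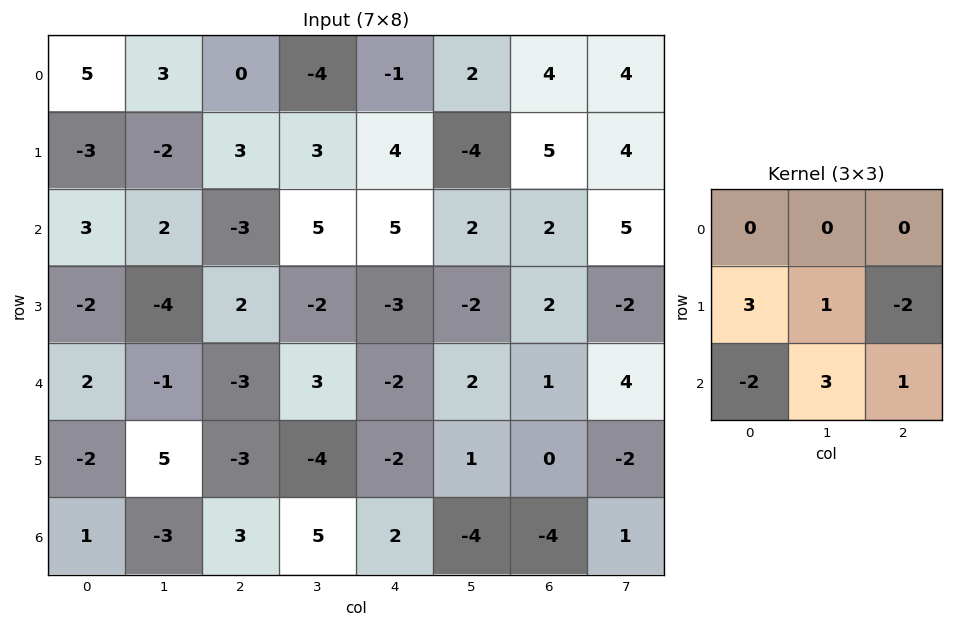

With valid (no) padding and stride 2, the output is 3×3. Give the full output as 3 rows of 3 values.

Output[0,0]: The receptive field on the input at this output position is [5 3 0 / -3 -2 3 / 3 2 -3]. Elementwise product with the kernel and sum: -3·3 + -2·1 + 3·-2 + 3·-2 + 2·3 + -3·1.
Output[0,1]: The receptive field on the input at this output position is [0 -4 -1 / 3 3 4 / -3 5 5]. Elementwise product with the kernel and sum: 3·3 + 3·1 + 4·-2 + -3·-2 + 5·3 + 5·1.

-20 30 -4
-24 23 -4
-3 2 -25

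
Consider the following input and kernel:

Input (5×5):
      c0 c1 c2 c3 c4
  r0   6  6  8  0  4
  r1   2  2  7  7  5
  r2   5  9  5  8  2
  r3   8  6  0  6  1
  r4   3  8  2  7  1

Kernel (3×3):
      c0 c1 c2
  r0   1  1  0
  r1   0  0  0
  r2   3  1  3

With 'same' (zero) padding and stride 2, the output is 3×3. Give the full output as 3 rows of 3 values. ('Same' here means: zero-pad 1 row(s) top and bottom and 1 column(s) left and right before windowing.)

8 34 26
28 45 31
8 6 7

Output[0,0]: The receptive field on the zero-padded input at this output position is [0 0 0 / 0 6 6 / 0 2 2]. Elementwise product with the kernel and sum: 0·1 + 0·1 + 0·3 + 2·1 + 2·3.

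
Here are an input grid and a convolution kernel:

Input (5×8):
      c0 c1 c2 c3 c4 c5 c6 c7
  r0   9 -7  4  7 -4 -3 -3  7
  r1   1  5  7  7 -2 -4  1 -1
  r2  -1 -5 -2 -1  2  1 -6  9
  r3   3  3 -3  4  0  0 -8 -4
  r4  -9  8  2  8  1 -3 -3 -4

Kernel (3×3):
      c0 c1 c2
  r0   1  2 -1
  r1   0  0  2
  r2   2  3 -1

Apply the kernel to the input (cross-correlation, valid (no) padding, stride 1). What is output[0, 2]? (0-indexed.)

The receptive field on the input at this output position is [4 7 -4 / 7 7 -2 / -2 -1 2]. Elementwise product with the kernel and sum: 4·1 + 7·2 + -4·-1 + -2·2 + -2·2 + -1·3 + 2·-1.

9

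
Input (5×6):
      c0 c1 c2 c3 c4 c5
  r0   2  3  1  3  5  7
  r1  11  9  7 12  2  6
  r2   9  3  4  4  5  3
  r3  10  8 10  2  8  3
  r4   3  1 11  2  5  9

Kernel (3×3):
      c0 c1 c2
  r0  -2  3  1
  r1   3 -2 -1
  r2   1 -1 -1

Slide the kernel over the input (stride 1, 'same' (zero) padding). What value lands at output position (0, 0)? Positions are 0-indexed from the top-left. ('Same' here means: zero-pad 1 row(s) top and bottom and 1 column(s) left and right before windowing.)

-27

The receptive field on the zero-padded input at this output position is [0 0 0 / 0 2 3 / 0 11 9]. Elementwise product with the kernel and sum: 0·-2 + 0·3 + 0·1 + 0·3 + 2·-2 + 3·-1 + 0·1 + 11·-1 + 9·-1.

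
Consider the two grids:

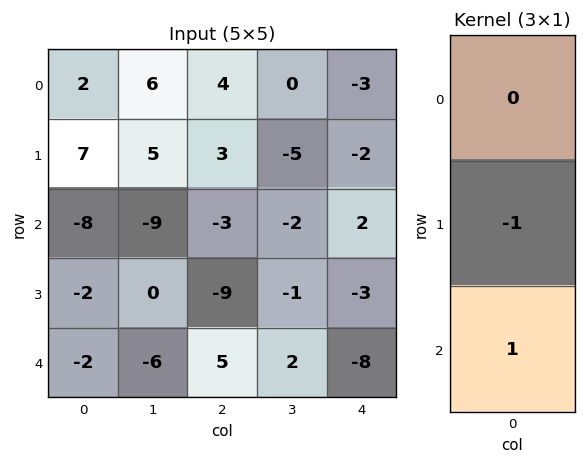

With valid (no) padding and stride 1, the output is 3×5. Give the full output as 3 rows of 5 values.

-15 -14 -6 3 4
6 9 -6 1 -5
0 -6 14 3 -5

Output[0,0]: The receptive field on the input at this output position is [2 / 7 / -8]. Elementwise product with the kernel and sum: 7·-1 + -8·1.
Output[0,1]: The receptive field on the input at this output position is [6 / 5 / -9]. Elementwise product with the kernel and sum: 5·-1 + -9·1.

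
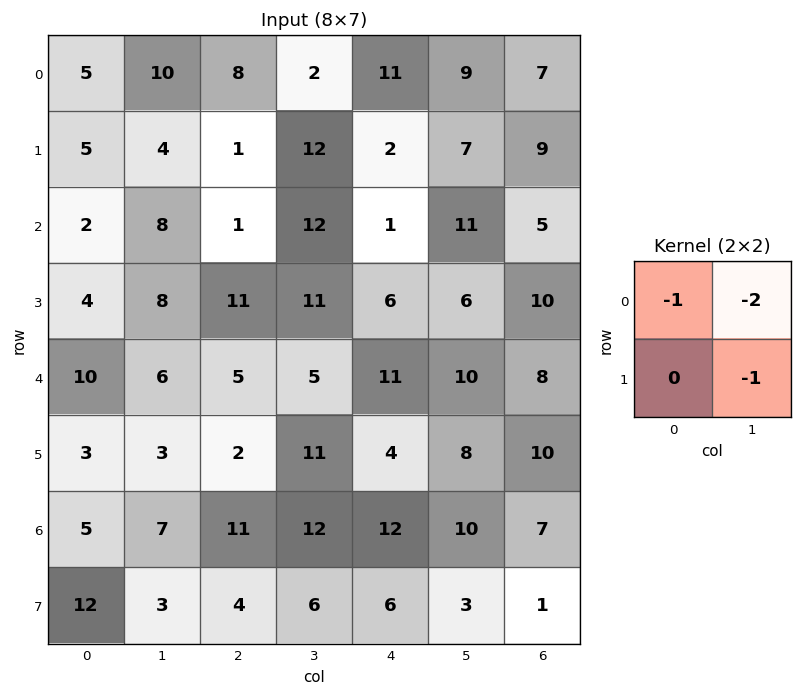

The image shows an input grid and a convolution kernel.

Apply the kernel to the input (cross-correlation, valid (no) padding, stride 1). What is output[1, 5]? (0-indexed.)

The receptive field on the input at this output position is [7 9 / 11 5]. Elementwise product with the kernel and sum: 7·-1 + 9·-2 + 5·-1.

-30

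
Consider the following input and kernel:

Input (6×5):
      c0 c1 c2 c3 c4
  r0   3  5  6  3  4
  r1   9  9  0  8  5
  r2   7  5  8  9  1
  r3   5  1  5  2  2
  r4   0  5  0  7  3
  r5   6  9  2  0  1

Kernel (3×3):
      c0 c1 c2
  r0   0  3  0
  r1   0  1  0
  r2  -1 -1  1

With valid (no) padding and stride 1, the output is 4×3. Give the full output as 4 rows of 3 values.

20 14 1
31 4 28
11 31 25
-5 4 12

Output[0,0]: The receptive field on the input at this output position is [3 5 6 / 9 9 0 / 7 5 8]. Elementwise product with the kernel and sum: 5·3 + 9·1 + 7·-1 + 5·-1 + 8·1.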